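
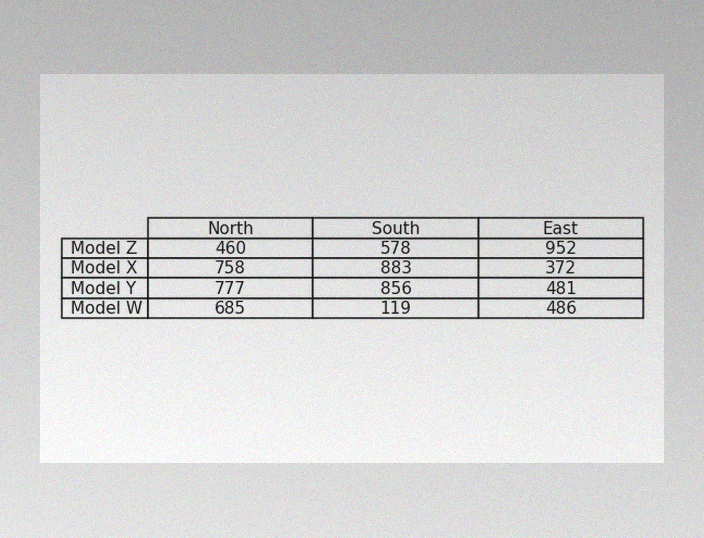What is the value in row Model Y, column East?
The image has some photo noise and uneven lighting. The (Model Y, East) cell reads 481.

481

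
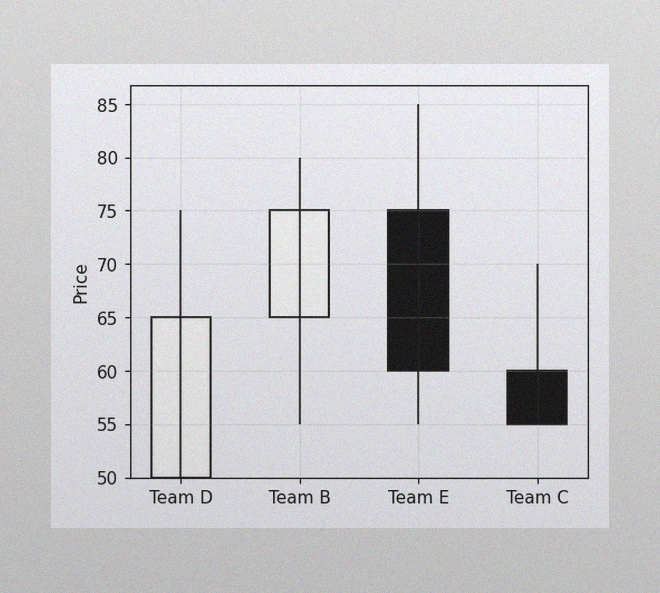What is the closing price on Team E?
The image has some photo noise and uneven lighting. The Team E candle closes at 60.

60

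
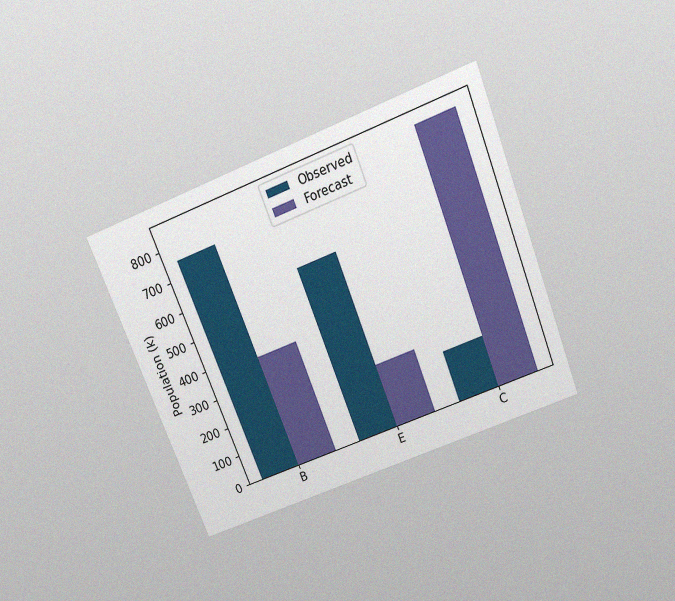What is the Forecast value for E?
The chart is tilted about 22° counter-clockwise and viewed slightly from above, with some photo noise. The Forecast bar at E reaches 210k on the y-axis.

210k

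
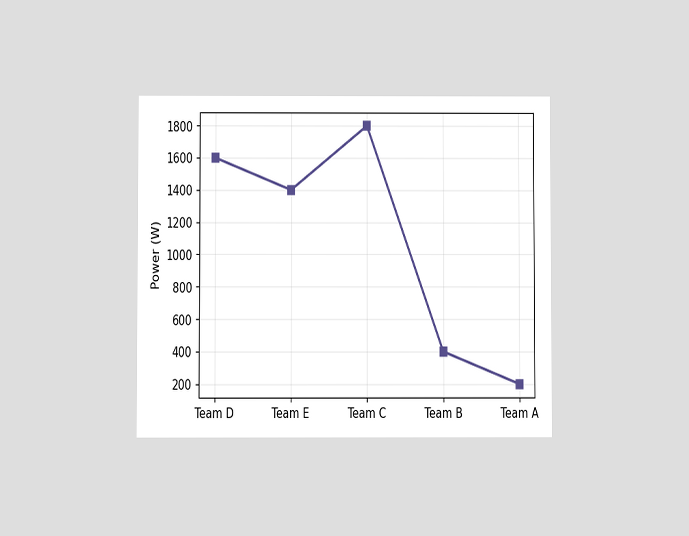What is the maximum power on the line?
1800W

The chart is viewed at a slight angle. The highest point is at Team C, and reading across to the y-axis gives 1800W.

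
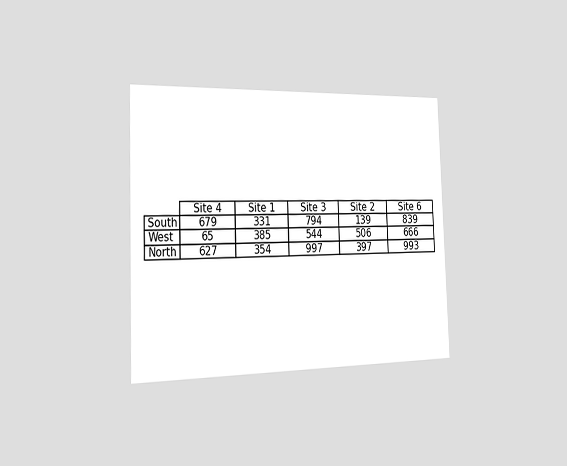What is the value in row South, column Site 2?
The chart is viewed slightly from the left. The (South, Site 2) cell reads 139.

139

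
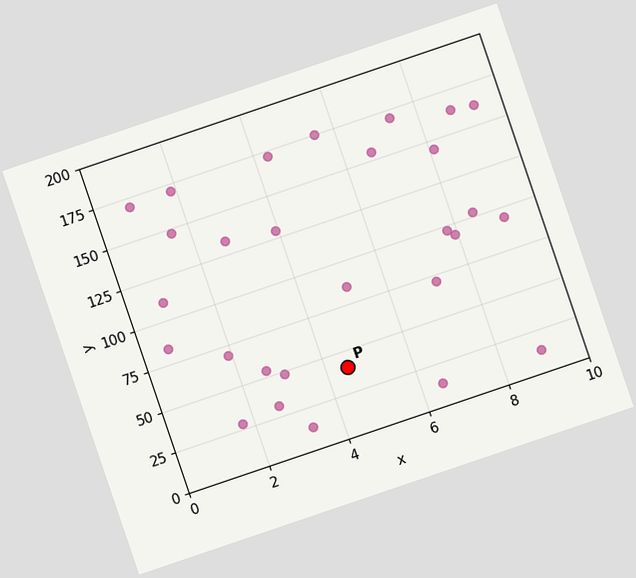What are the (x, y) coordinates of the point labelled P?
(4.5, 40)

The chart is tilted about 19° counter-clockwise. Following the gridlines from P to each axis, P sits at (4.5, 40).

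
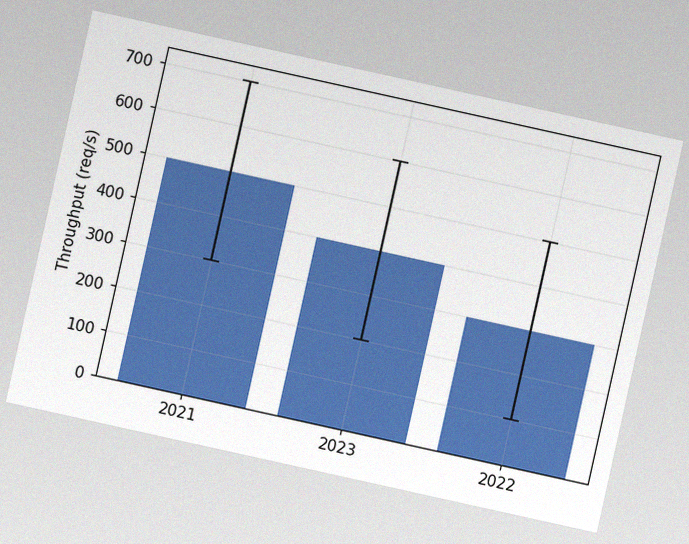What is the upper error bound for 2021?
The chart is tilted about 12° clockwise, with some photo noise. The 2021 bar's upper whisker reaches 700req/s.

700req/s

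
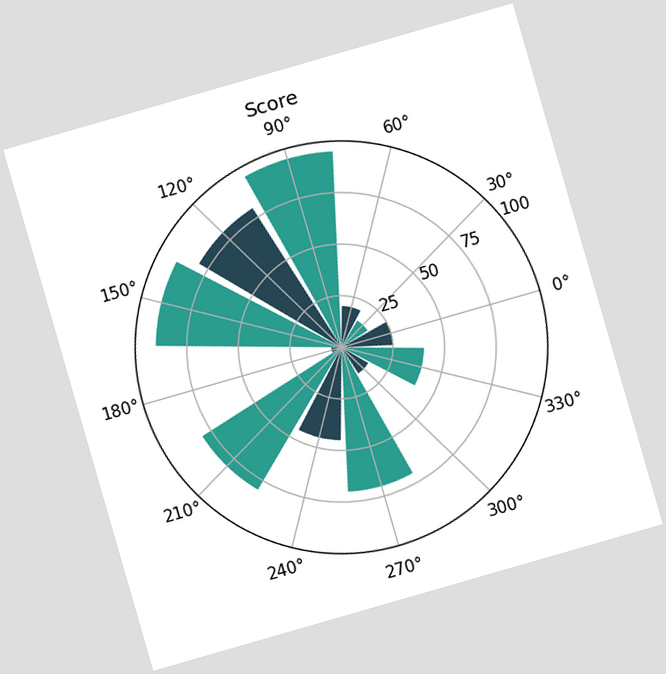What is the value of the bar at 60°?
20

The chart is tilted about 16° counter-clockwise. The bar at 60° reaches 20 on the radial axis.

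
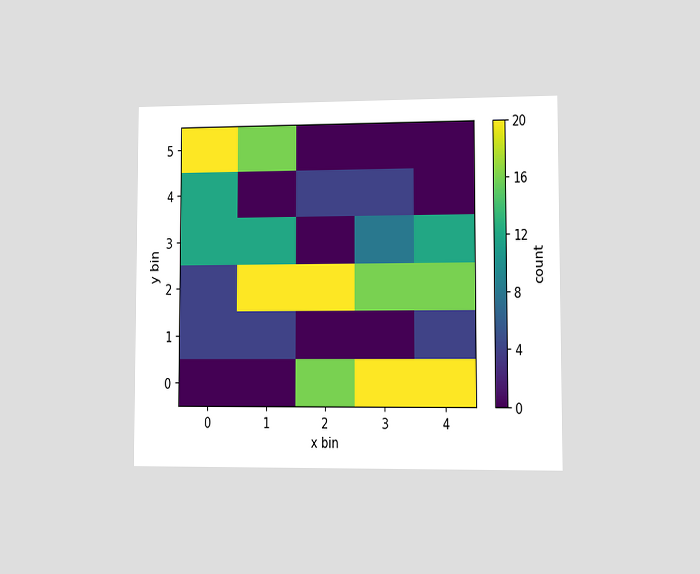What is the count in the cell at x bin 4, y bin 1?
The chart is viewed at a slight angle. Matching the cell (4, 1) against the colorbar gives 4.

4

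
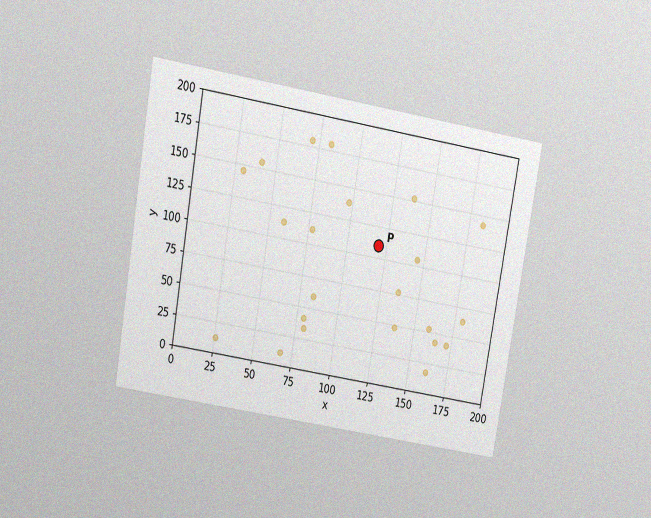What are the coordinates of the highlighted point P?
The chart is tilted about 10° clockwise and viewed at a slight angle, with some photo noise. Following the gridlines from P to each axis, P sits at (120, 110).

(120, 110)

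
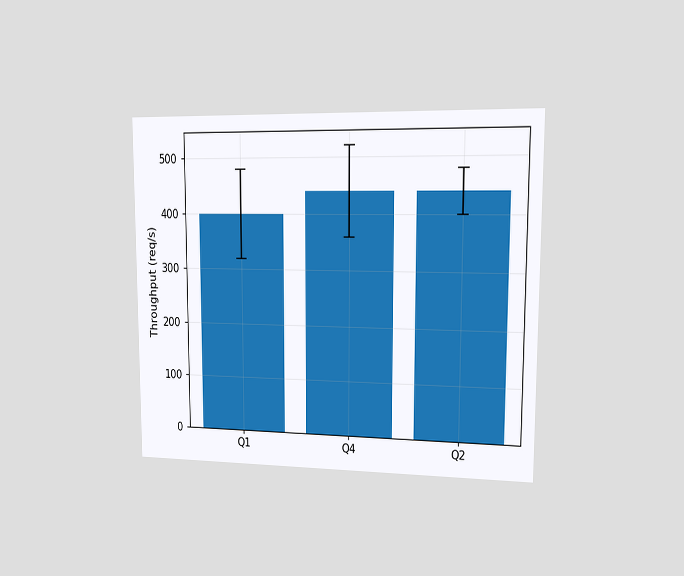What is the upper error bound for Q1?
The chart is viewed slightly from the right. The Q1 bar's upper whisker reaches 480req/s.

480req/s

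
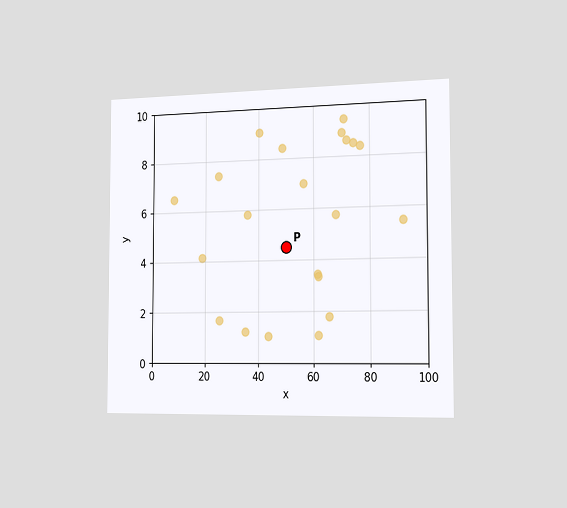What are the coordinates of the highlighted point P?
The chart is viewed slightly from the right. Following the gridlines from P to each axis, P sits at (50, 4.5).

(50, 4.5)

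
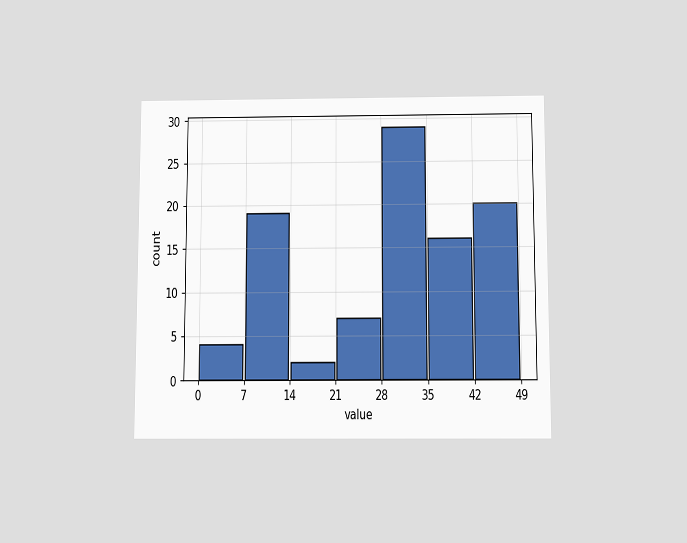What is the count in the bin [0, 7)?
4

The chart is viewed slightly from below. The [0, 7) bin has height 4.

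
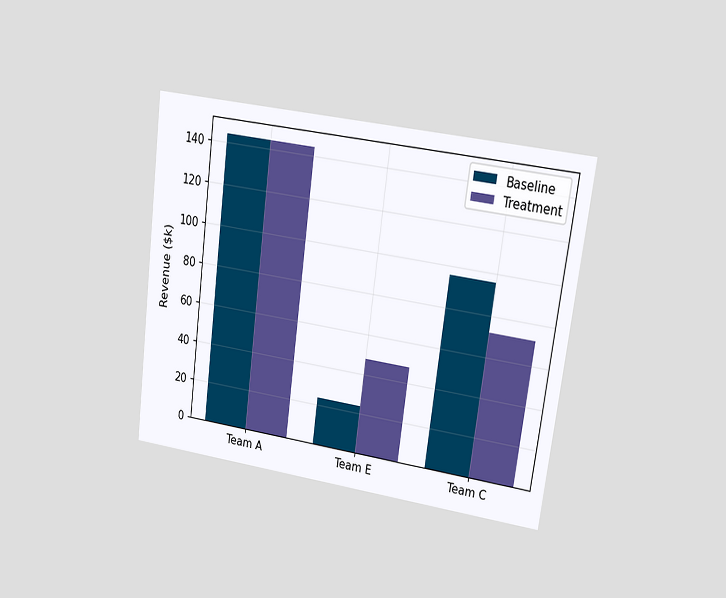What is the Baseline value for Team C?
$96k

The chart is tilted about 8° clockwise and viewed at a slight angle. The Baseline bar at Team C reaches $96k on the y-axis.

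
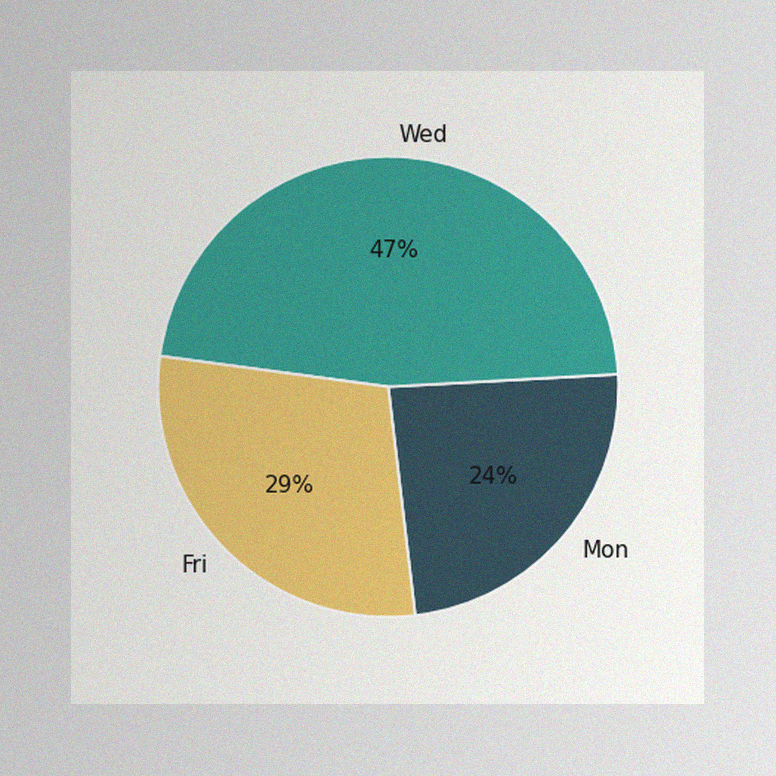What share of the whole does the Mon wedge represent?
The image has some photo noise and uneven lighting. The Mon slice takes up 24% of the pie.

24%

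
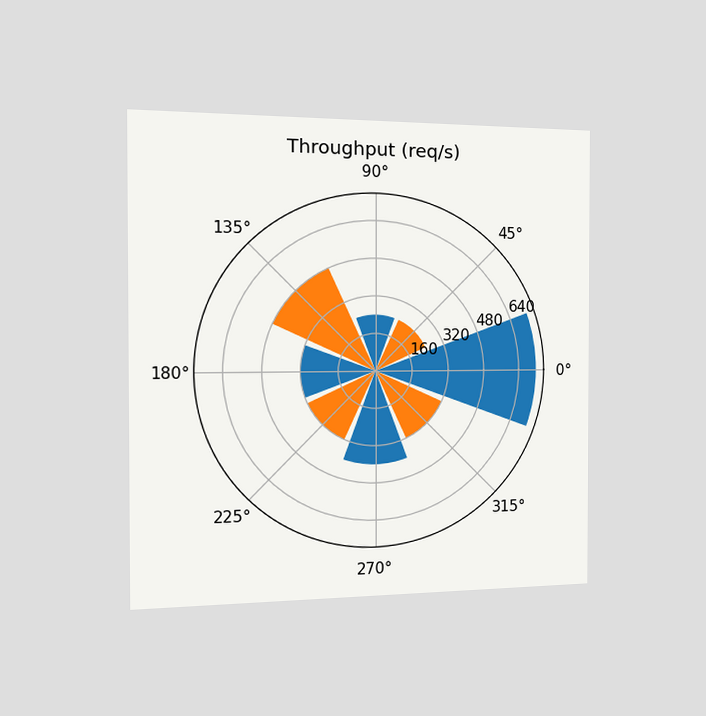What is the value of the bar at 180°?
320req/s

The chart is viewed slightly from the left. The bar at 180° reaches 320req/s on the radial axis.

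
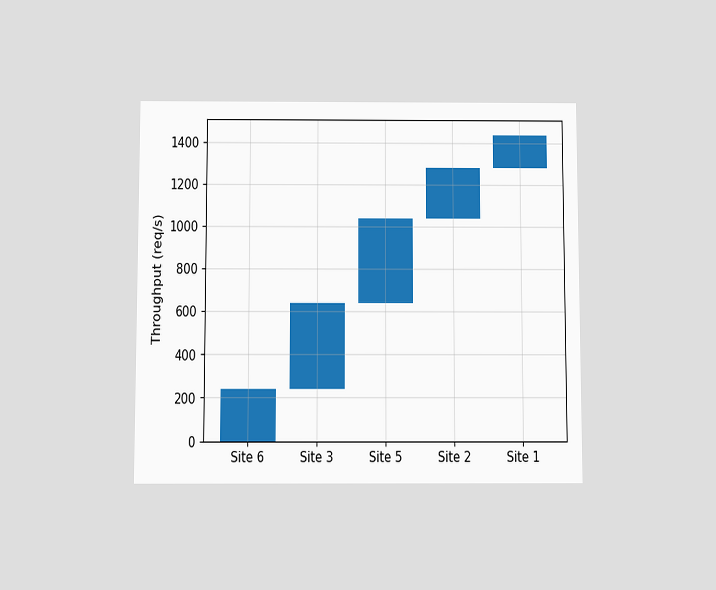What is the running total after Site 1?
1440req/s

The chart is viewed slightly from below. After Site 1 the running total reaches 1440req/s.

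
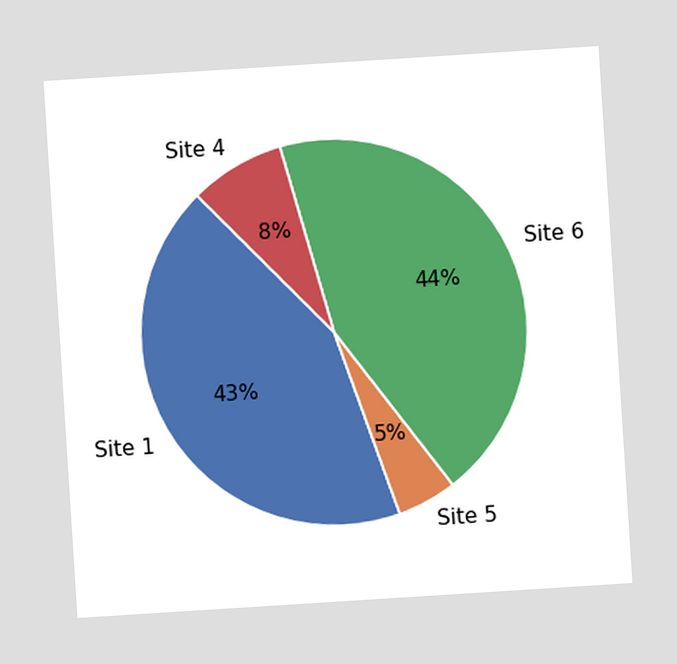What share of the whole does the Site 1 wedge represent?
43%

The chart is tilted about 4° counter-clockwise. The Site 1 slice takes up 43% of the pie.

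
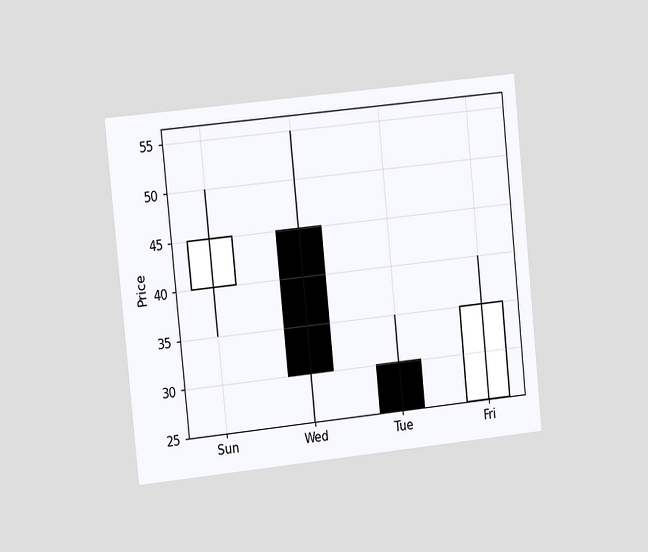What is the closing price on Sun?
45

The chart is tilted about 6° counter-clockwise and viewed slightly from the left. The Sun candle closes at 45.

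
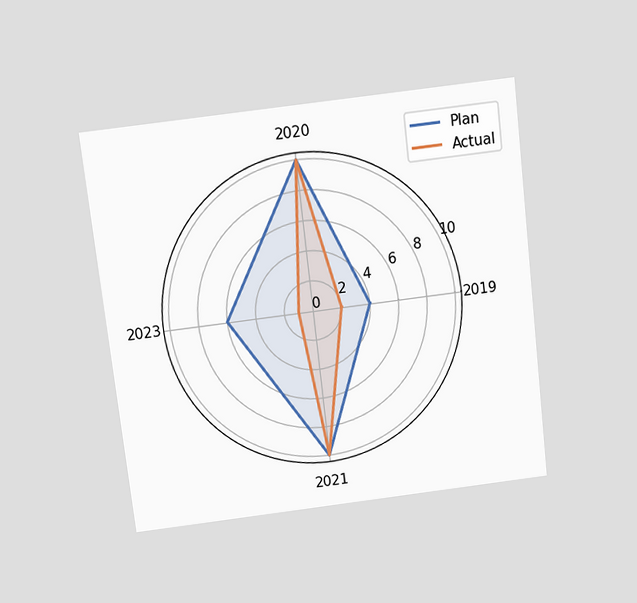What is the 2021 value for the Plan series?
The chart is tilted about 7° counter-clockwise and viewed slightly from above. On the 2021 axis, Plan reaches 10.

10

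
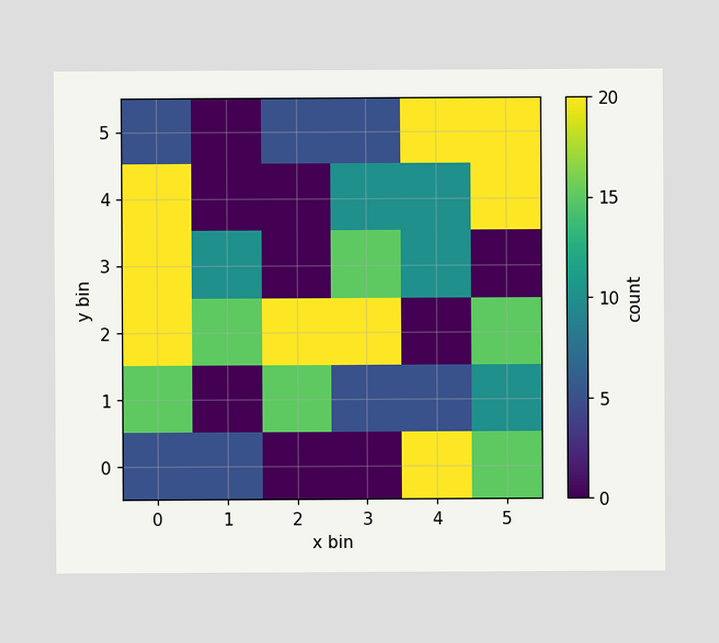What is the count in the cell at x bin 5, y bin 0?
15

Matching the cell (5, 0) against the colorbar gives 15.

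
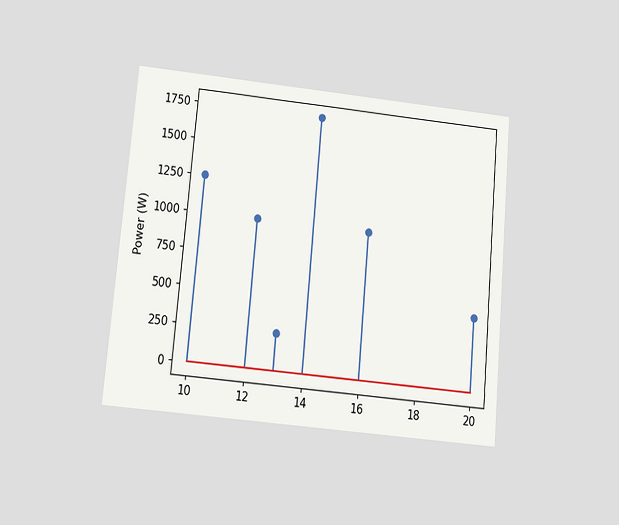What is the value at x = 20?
500W

The chart is tilted about 5° clockwise and viewed slightly from below. The stem at x=20 reaches 500W.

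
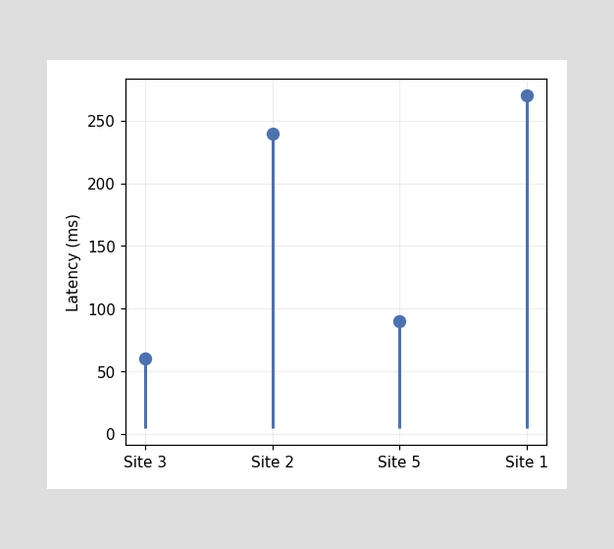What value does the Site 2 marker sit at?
240ms

The Site 2 marker sits at 240ms.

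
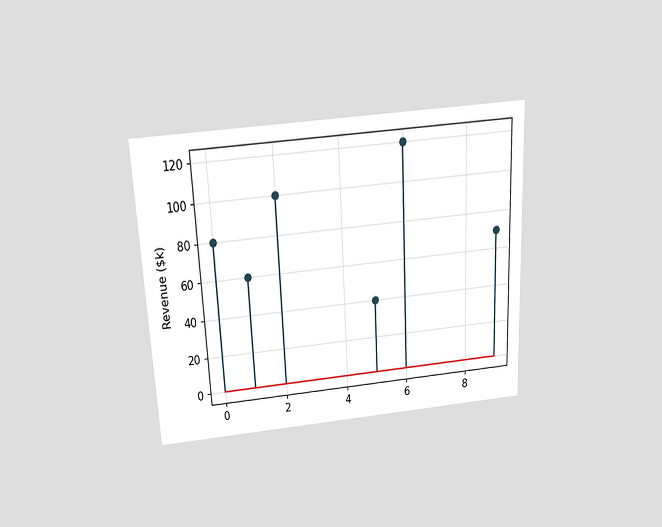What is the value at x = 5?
$40k

The chart is tilted about 3° counter-clockwise and viewed slightly from above. The stem at x=5 reaches $40k.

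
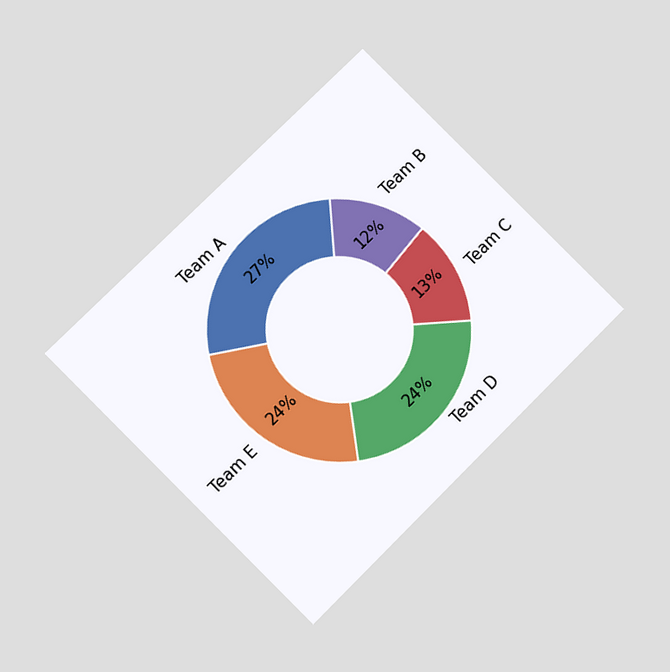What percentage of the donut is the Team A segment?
27%

The chart is tilted about 45° counter-clockwise and viewed at a slight angle. The Team A segment takes up 27% of the ring.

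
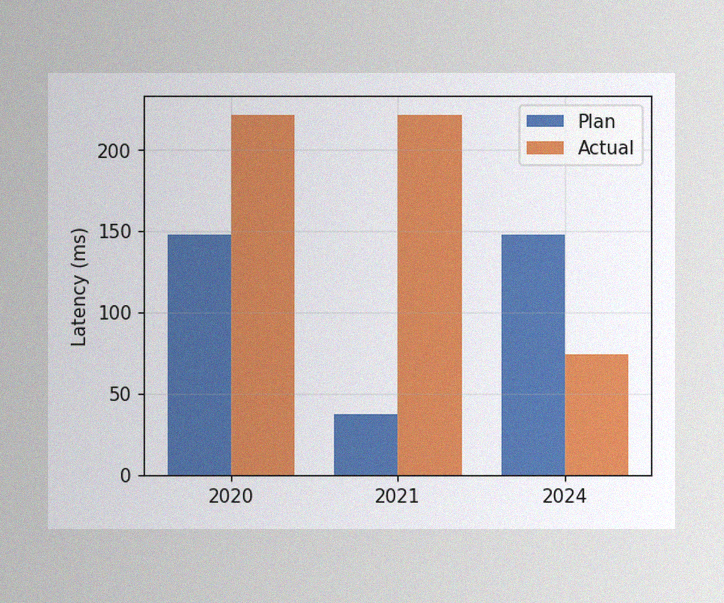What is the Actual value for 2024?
The image has some photo noise and uneven lighting. The Actual bar at 2024 reaches 74ms on the y-axis.

74ms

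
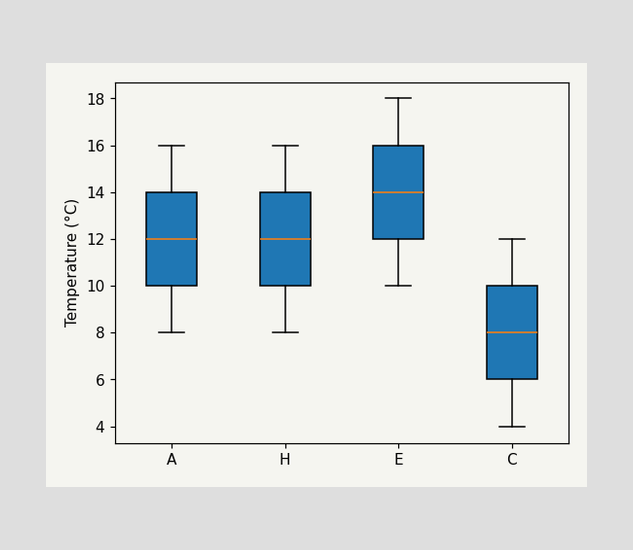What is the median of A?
12°C

The median line in the A box sits at 12°C.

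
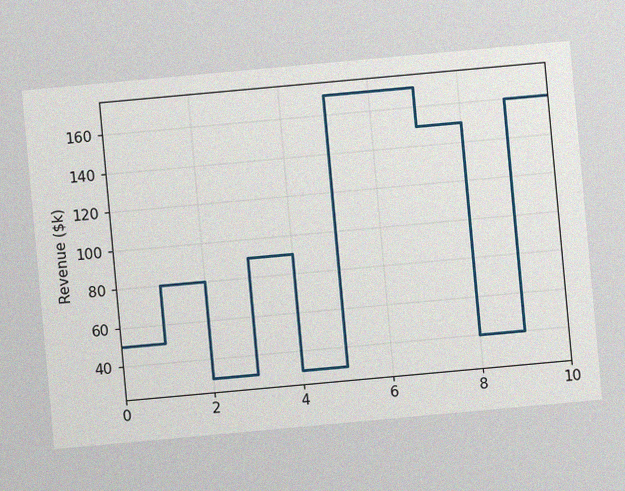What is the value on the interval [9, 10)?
The chart is tilted about 5° counter-clockwise, with some photo noise. On [9, 10) the step sits at $160k.

$160k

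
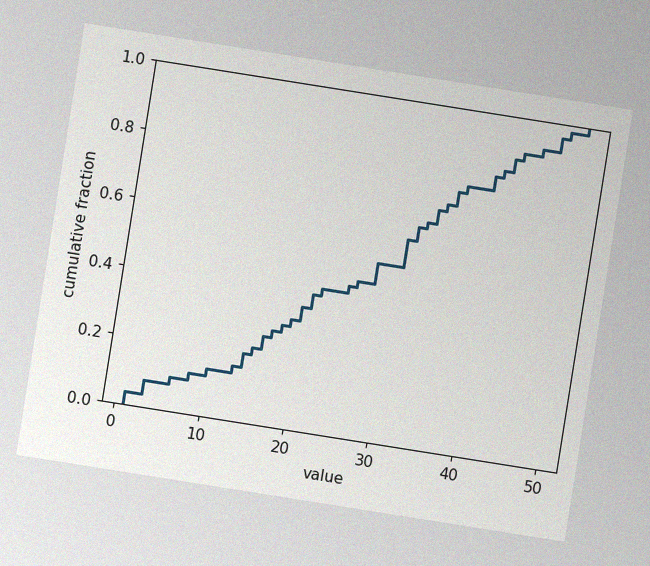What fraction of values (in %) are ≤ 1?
4%

The chart is tilted about 9° clockwise, with some photo noise. At x=1 the ECDF step is at 4%.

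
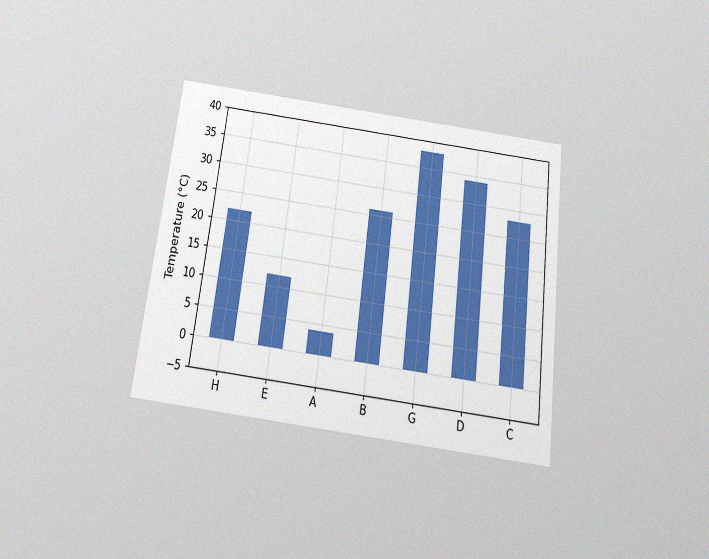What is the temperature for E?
12°C

The chart is tilted about 7° clockwise and viewed slightly from below, with some photo noise. Reading along the chart's y-axis, the E bar reaches 12°C.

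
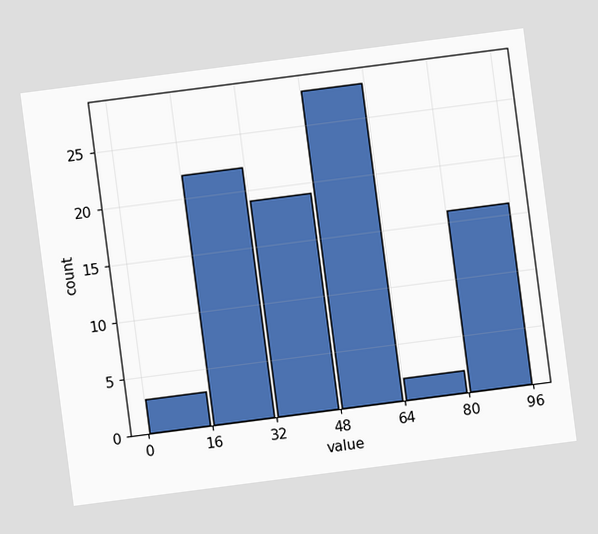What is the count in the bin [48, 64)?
The chart is tilted about 7° counter-clockwise. The [48, 64) bin has height 28.

28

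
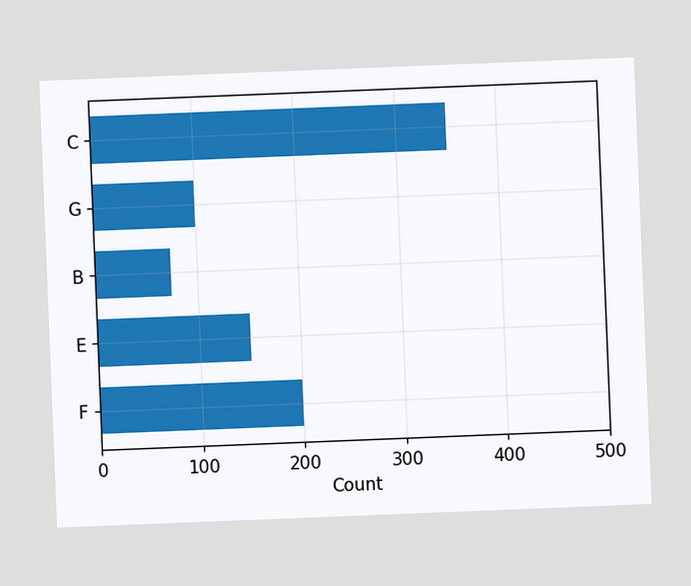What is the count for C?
350

The chart is tilted about 2° counter-clockwise. Reading along the chart's x-axis, the C bar reaches 350.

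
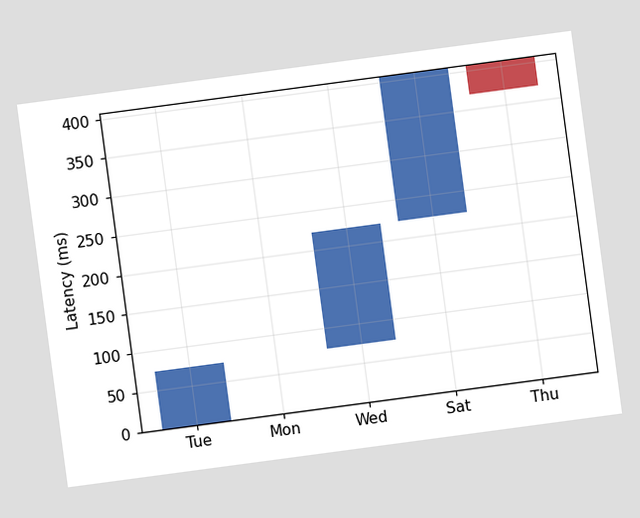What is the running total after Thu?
The chart is tilted about 8° counter-clockwise. After Thu the running total reaches 370ms.

370ms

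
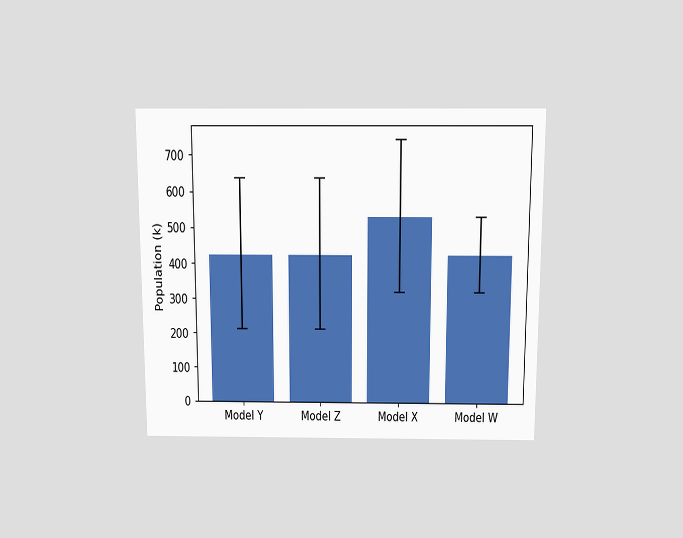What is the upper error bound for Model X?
742k

The chart is viewed slightly from above. The Model X bar's upper whisker reaches 742k.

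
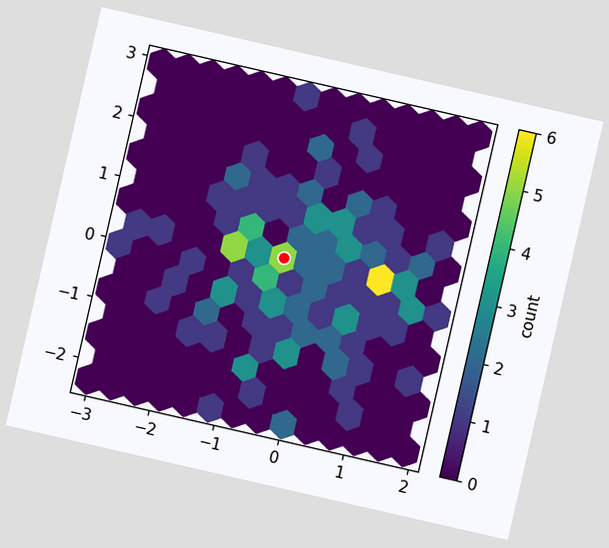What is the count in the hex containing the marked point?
5

The chart is tilted about 13° clockwise. The marked hex reads 5 on the colorbar.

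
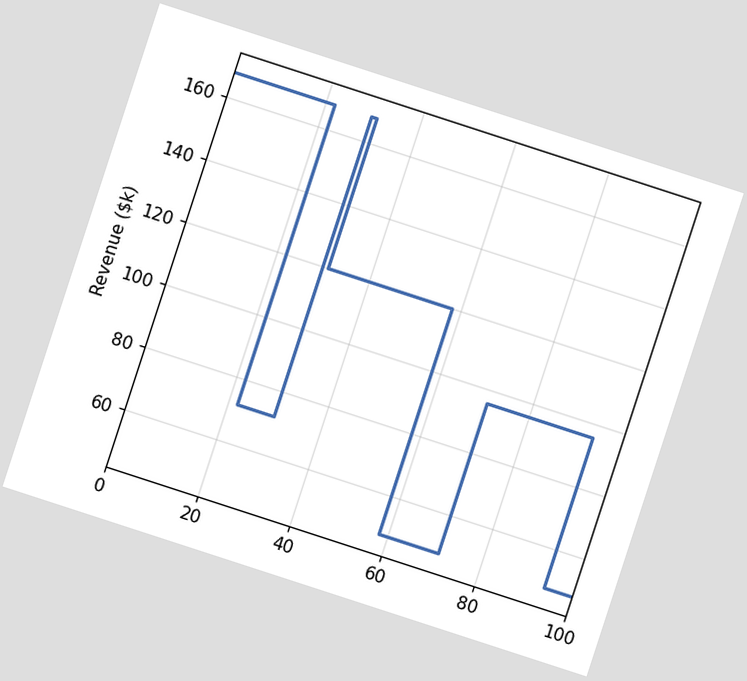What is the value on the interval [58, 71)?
The chart is tilted about 18° clockwise. On [58, 71) the step sits at $48k.

$48k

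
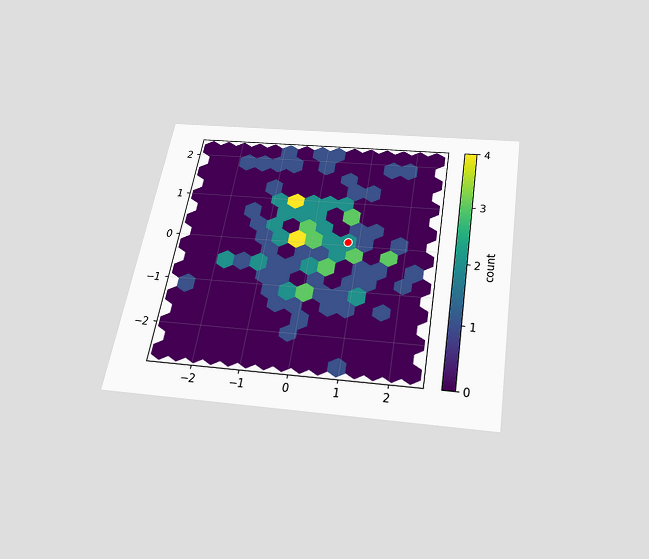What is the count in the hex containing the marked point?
2

The chart is tilted about 10° clockwise and viewed slightly from below. The marked hex reads 2 on the colorbar.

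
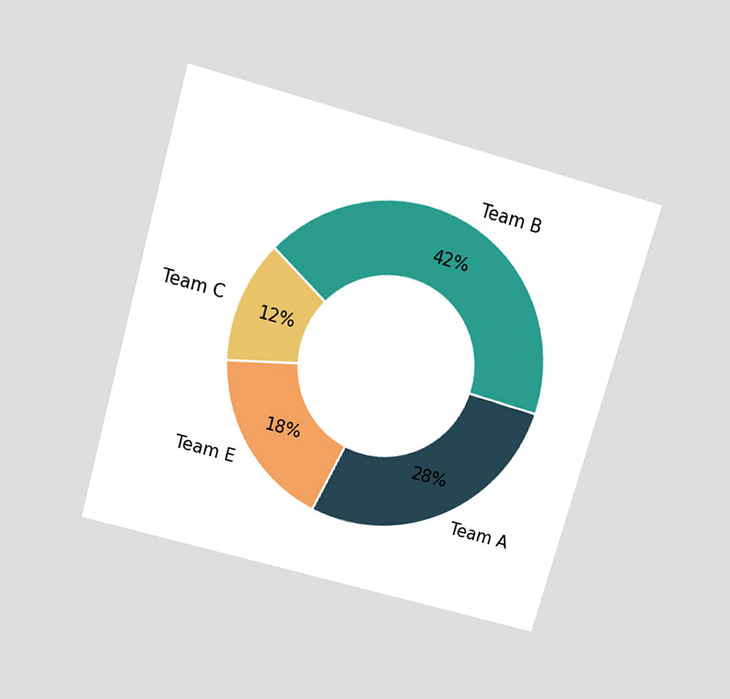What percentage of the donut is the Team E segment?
The chart is tilted about 16° clockwise and viewed slightly from above. The Team E segment takes up 18% of the ring.

18%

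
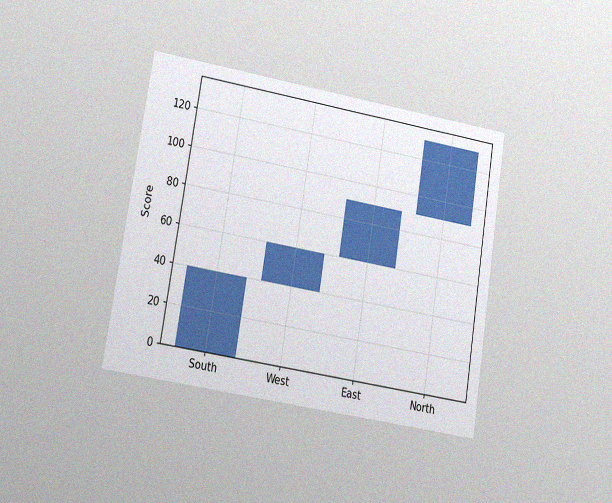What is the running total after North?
The chart is tilted about 9° clockwise and viewed at a slight angle, with some photo noise. After North the running total reaches 130.

130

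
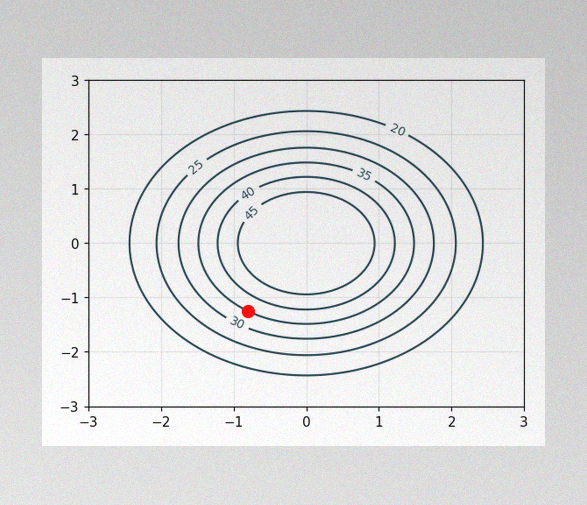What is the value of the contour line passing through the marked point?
The image has some photo noise and uneven lighting. The marked point sits on the contour labelled 35.

35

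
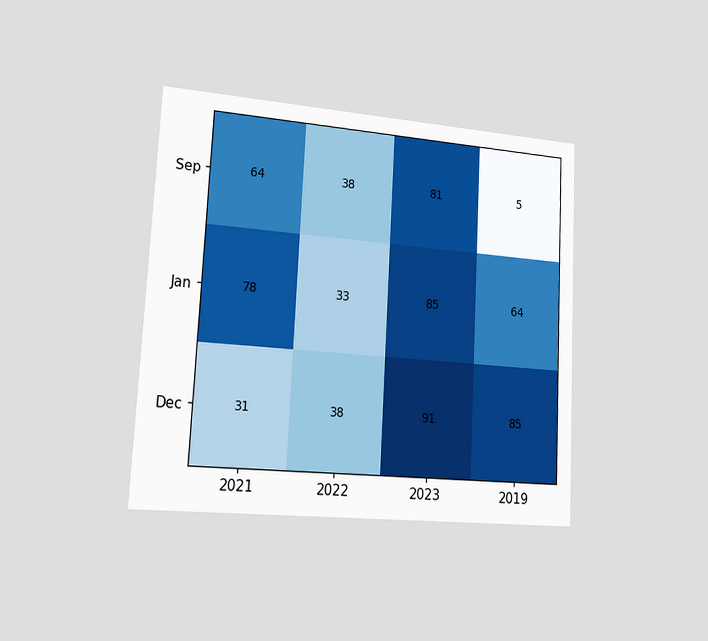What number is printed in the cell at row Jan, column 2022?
The chart is tilted about 3° clockwise and viewed slightly from the left. The (Jan, 2022) cell reads 33.

33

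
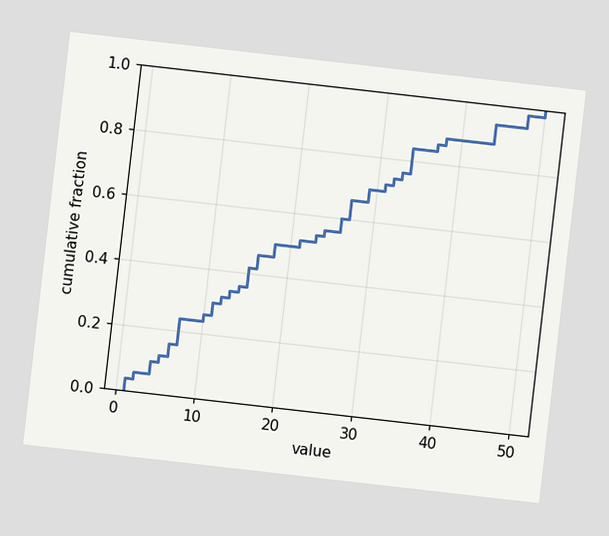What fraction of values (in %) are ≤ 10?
26%

The chart is tilted about 7° clockwise. At x=10 the ECDF step is at 26%.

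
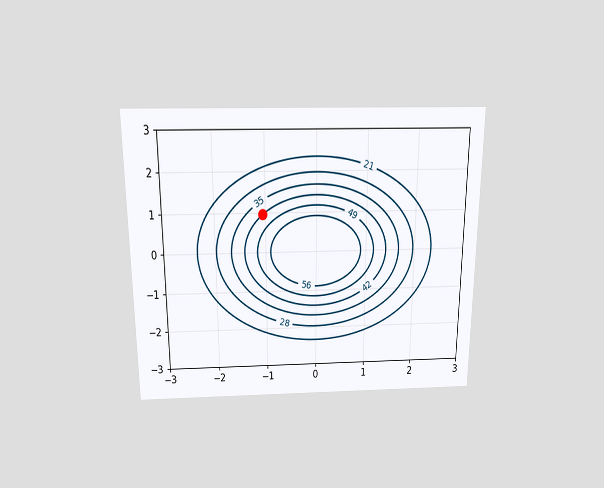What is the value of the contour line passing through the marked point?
The chart is viewed slightly from above. The marked point sits on the contour labelled 42.

42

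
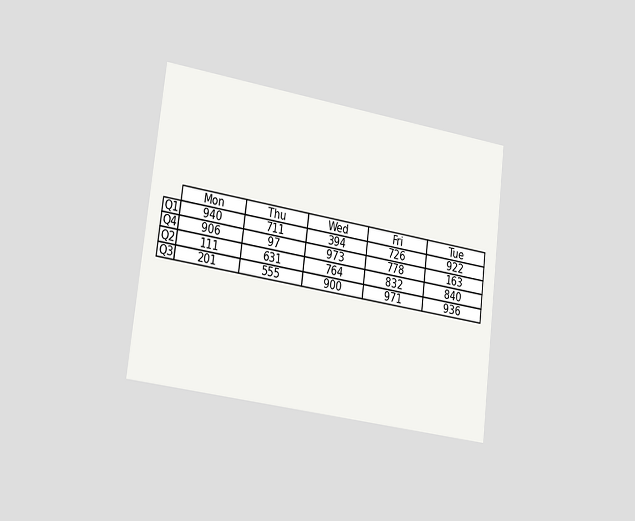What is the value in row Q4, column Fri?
The chart is tilted about 7° clockwise and viewed slightly from the left. The (Q4, Fri) cell reads 778.

778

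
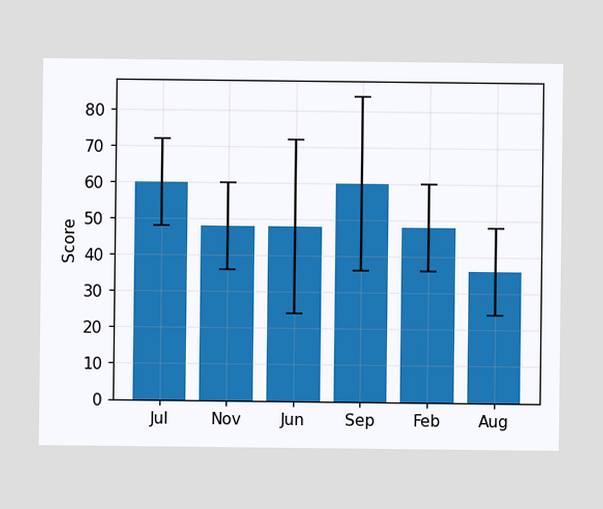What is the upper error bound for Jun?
The Jun bar's upper whisker reaches 72.

72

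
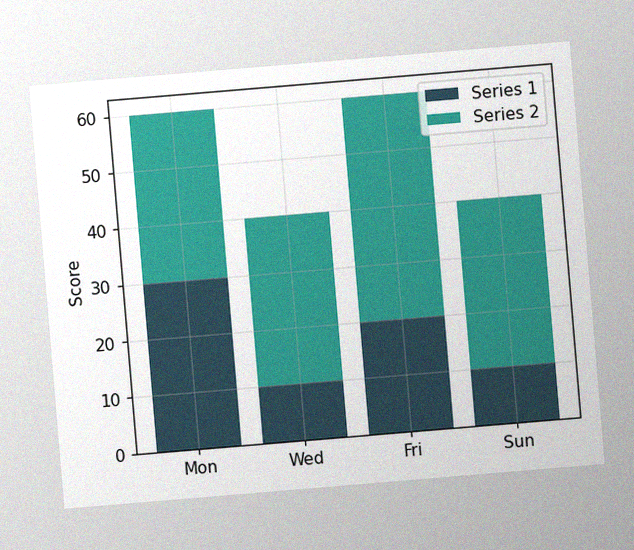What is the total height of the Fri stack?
60

The chart is tilted about 5° counter-clockwise, with some photo noise. The Fri stack's top reaches 60 on the y-axis.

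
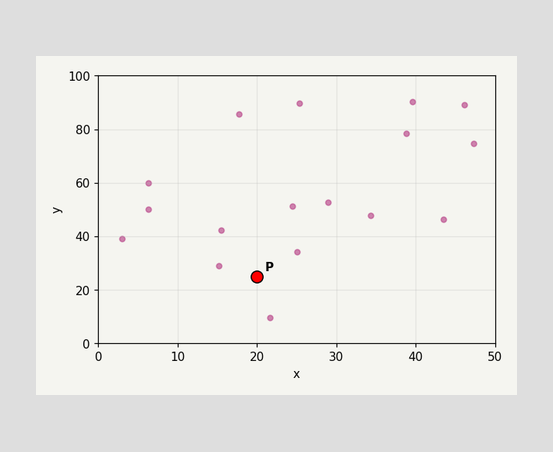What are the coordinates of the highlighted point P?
Following the gridlines from P to each axis, P sits at (20, 25).

(20, 25)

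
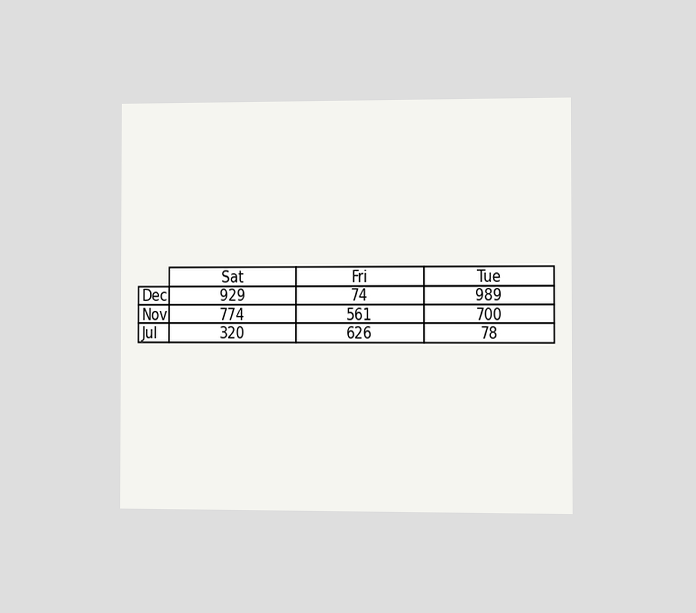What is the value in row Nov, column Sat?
774

The chart is viewed at a slight angle. The (Nov, Sat) cell reads 774.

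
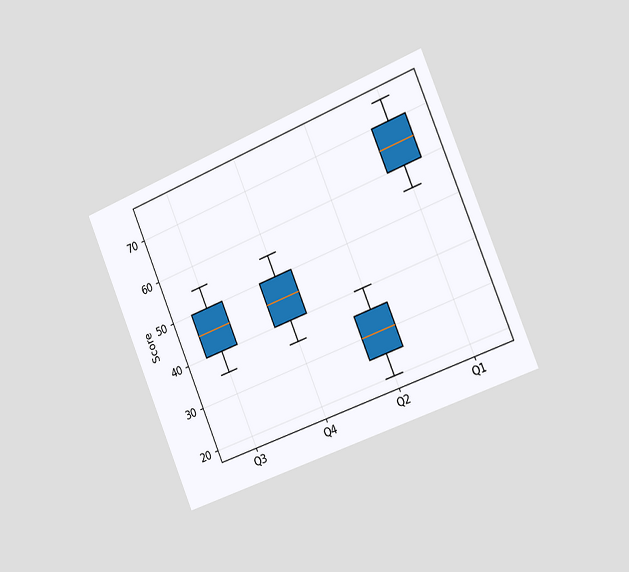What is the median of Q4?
The chart is tilted about 22° counter-clockwise and viewed slightly from the right. The median line in the Q4 box sits at 45.

45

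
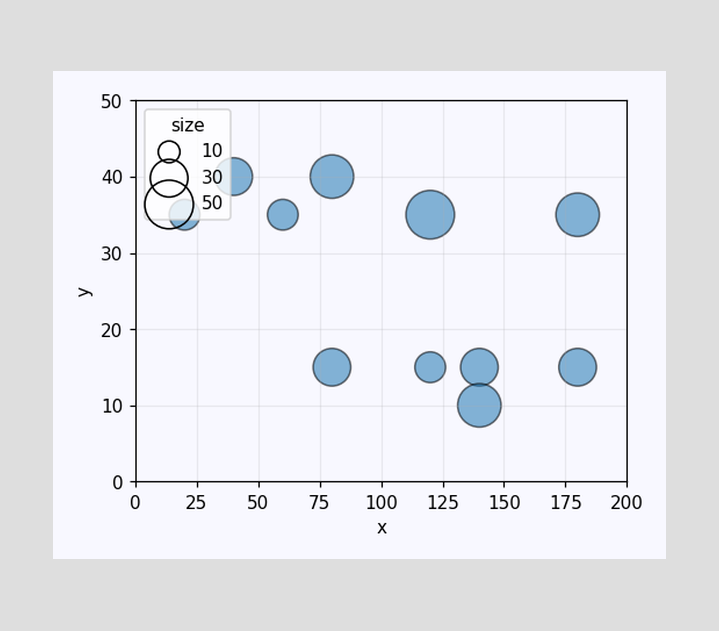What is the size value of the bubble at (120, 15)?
20

Matching the bubble at (120, 15) against the size legend gives 20.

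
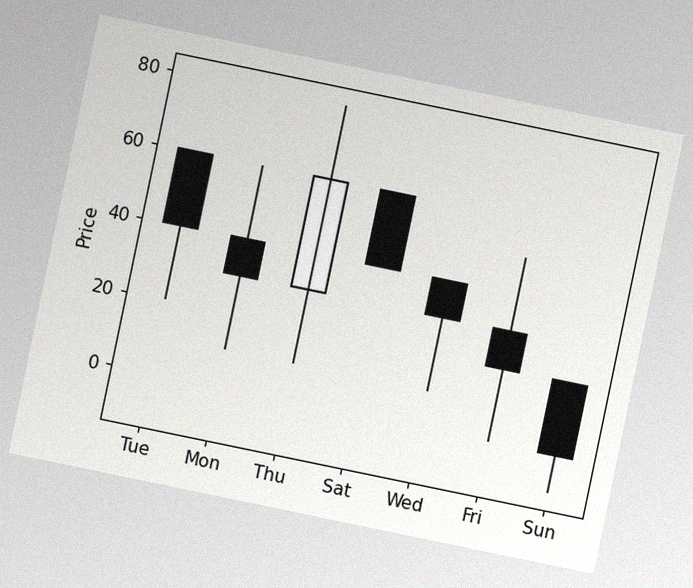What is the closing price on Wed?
The chart is tilted about 12° clockwise, with some photo noise. The Wed candle closes at 30.

30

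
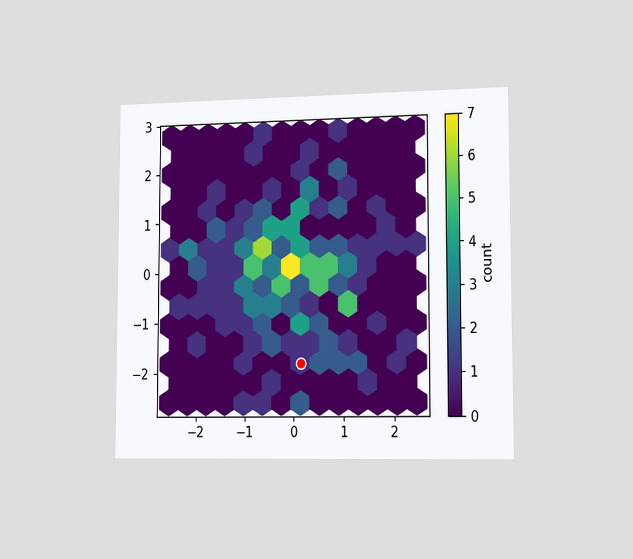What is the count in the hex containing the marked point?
The chart is viewed slightly from the right. The marked hex reads 1 on the colorbar.

1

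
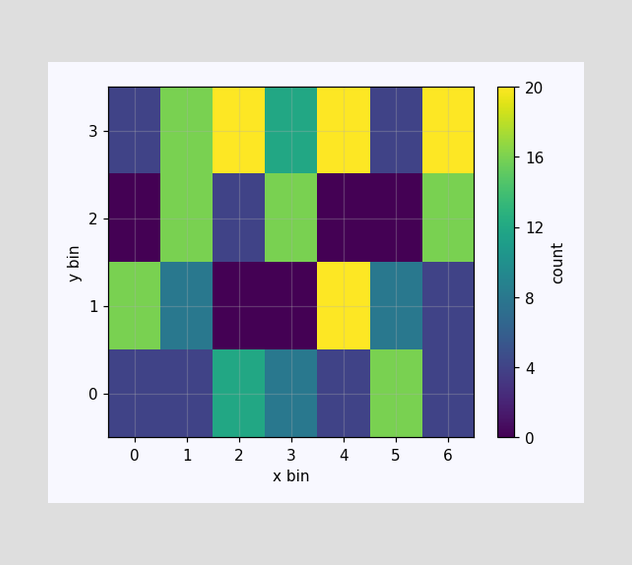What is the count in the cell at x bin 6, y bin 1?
Matching the cell (6, 1) against the colorbar gives 4.

4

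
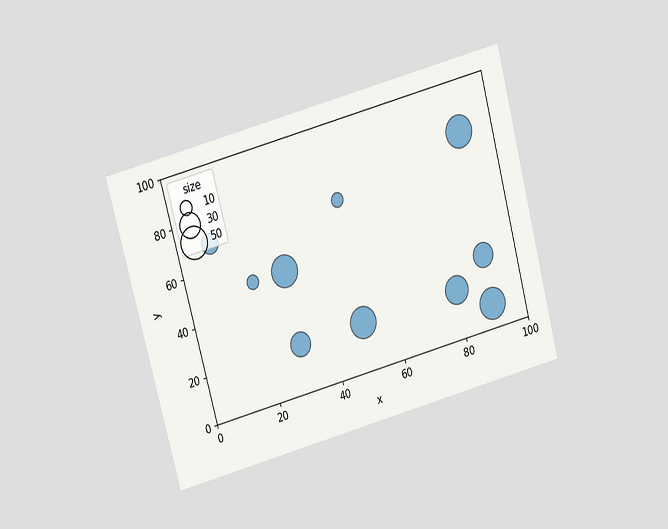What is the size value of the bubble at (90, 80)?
50

The chart is tilted about 15° counter-clockwise and viewed at a slight angle. Matching the bubble at (90, 80) against the size legend gives 50.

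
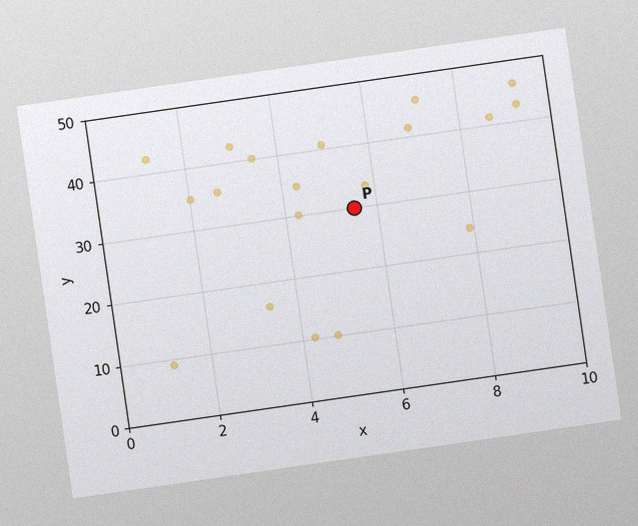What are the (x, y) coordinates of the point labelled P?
The chart is tilted about 8° counter-clockwise, with some photo noise. Following the gridlines from P to each axis, P sits at (5.5, 30).

(5.5, 30)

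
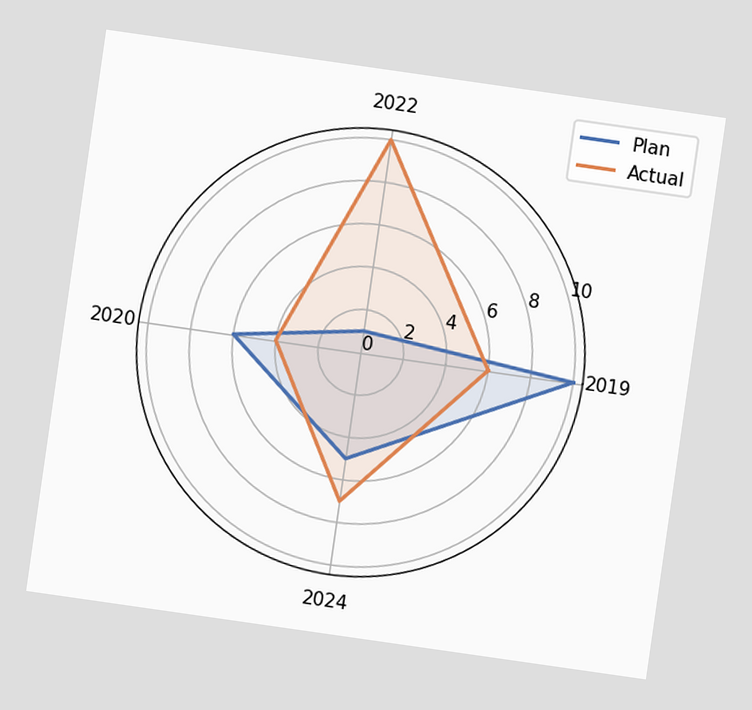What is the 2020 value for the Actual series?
The chart is tilted about 8° clockwise. On the 2020 axis, Actual reaches 4.

4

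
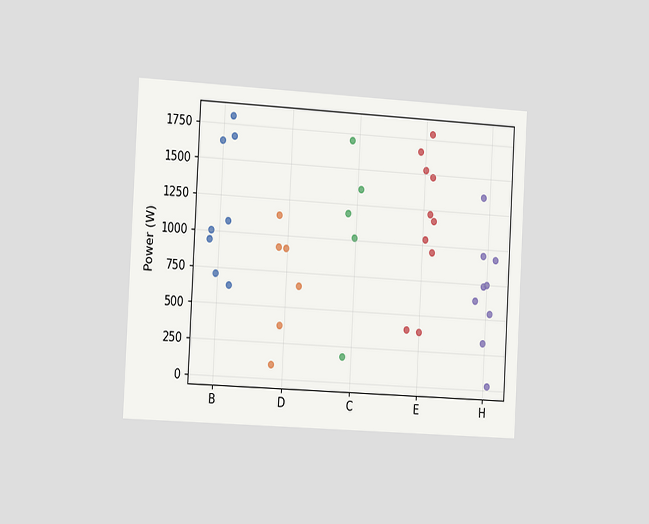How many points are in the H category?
9

The chart is tilted about 3° clockwise and viewed slightly from the left. Counting the markers in the H column gives 9.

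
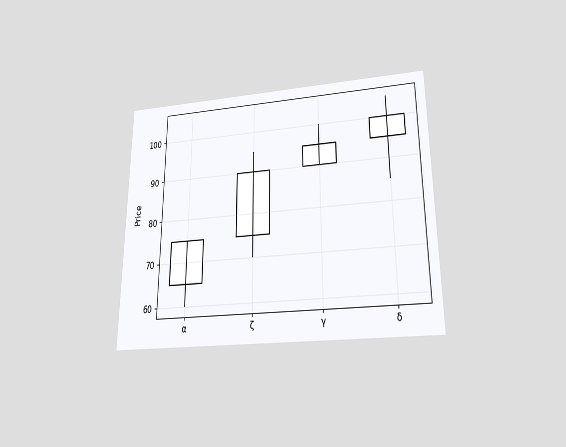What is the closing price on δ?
The chart is viewed slightly from below. The δ candle closes at 100.

100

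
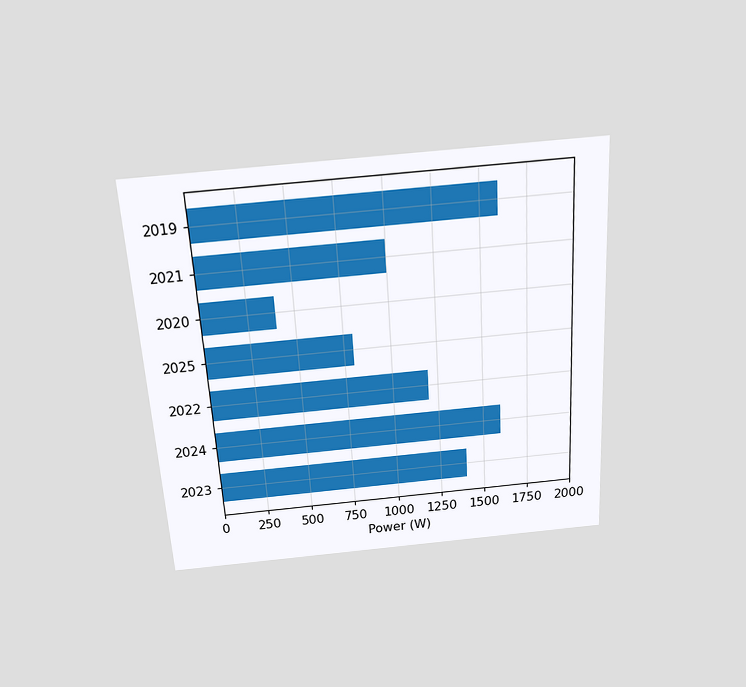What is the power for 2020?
The chart is tilted about 3° counter-clockwise and viewed slightly from above. Reading along the chart's x-axis, the 2020 bar reaches 400W.

400W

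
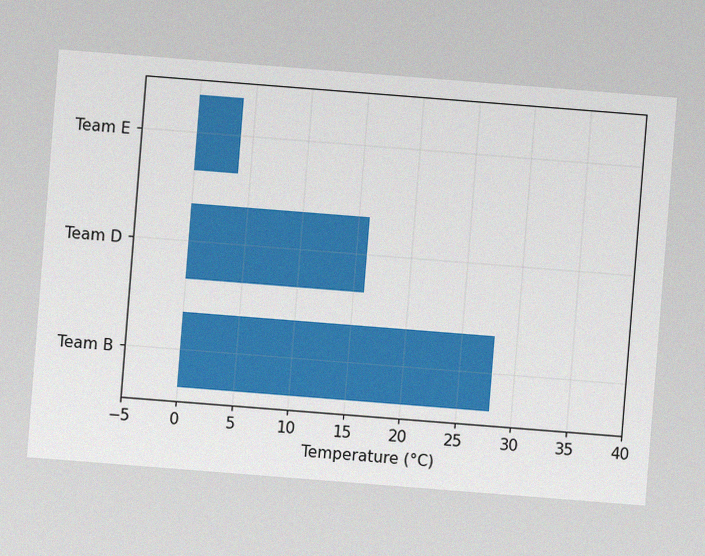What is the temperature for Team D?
16°C

The chart is tilted about 4° clockwise, with some photo noise. Reading along the chart's x-axis, the Team D bar reaches 16°C.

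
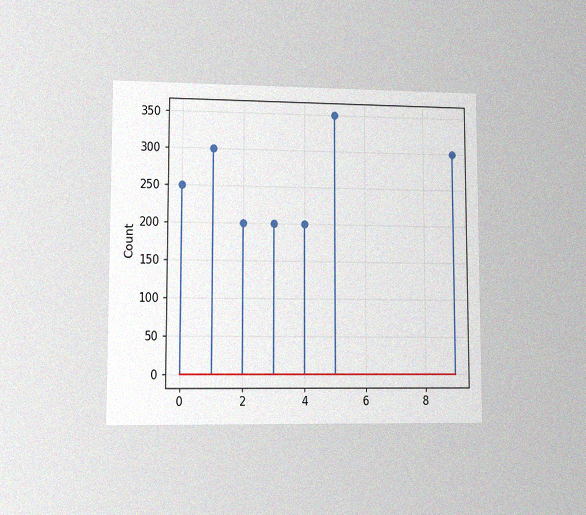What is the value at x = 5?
The chart is viewed at a slight angle, with some photo noise. The stem at x=5 reaches 350.

350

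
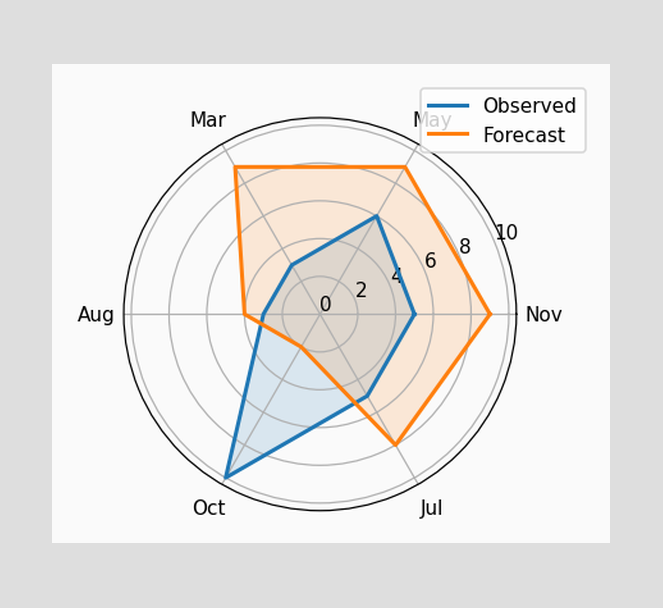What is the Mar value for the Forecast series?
On the Mar axis, Forecast reaches 9.

9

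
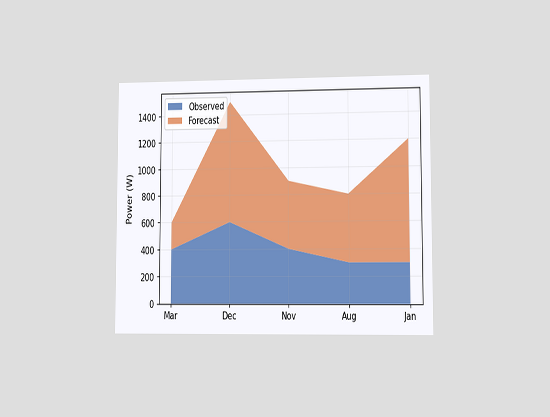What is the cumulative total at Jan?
1200W

The chart is viewed at a slight angle. The stacked total at Jan reaches 1200W.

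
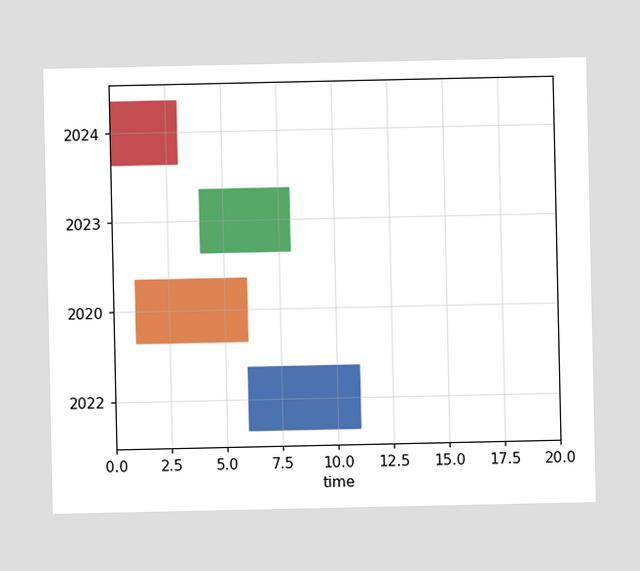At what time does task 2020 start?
1

The 2020 bar begins at t=1.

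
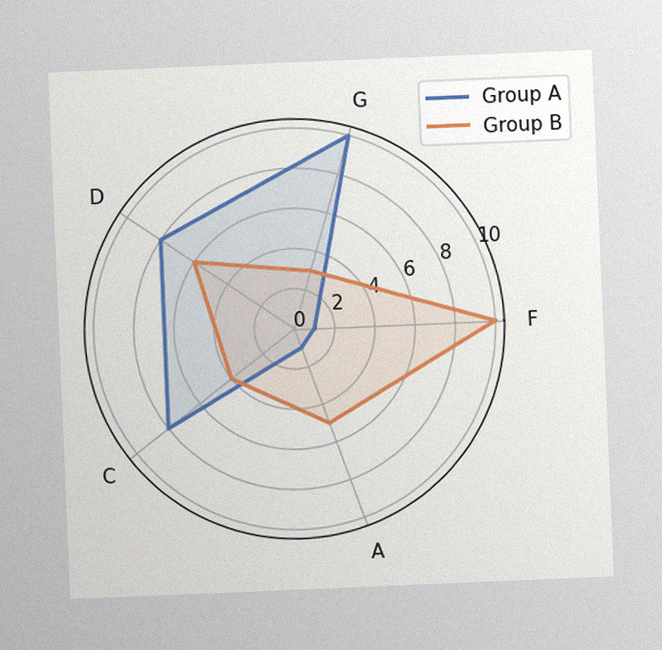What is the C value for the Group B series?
The chart is tilted about 2° counter-clockwise, with some photo noise. On the C axis, Group B reaches 4.

4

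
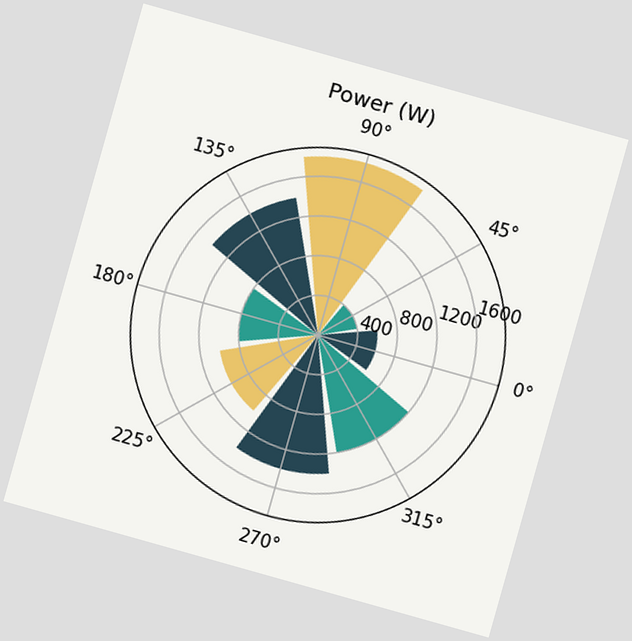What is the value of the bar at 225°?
The chart is tilted about 16° clockwise. The bar at 225° reaches 1000W on the radial axis.

1000W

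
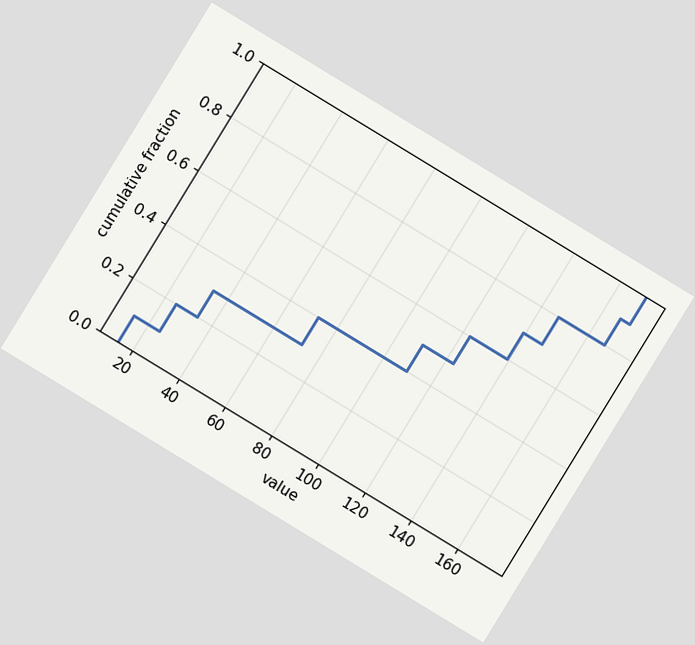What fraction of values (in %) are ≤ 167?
The chart is tilted about 31° clockwise. At x=167 the ECDF step is at 90%.

90%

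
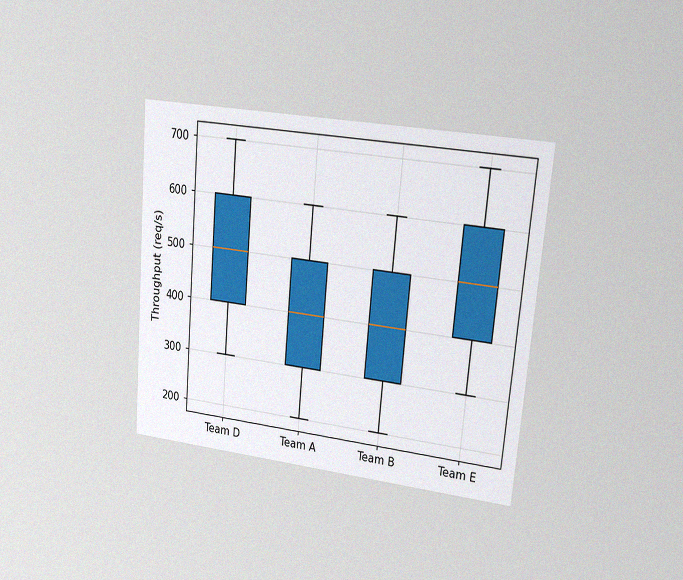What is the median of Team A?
The chart is tilted about 5° clockwise and viewed at a slight angle, with some photo noise. The median line in the Team A box sits at 400req/s.

400req/s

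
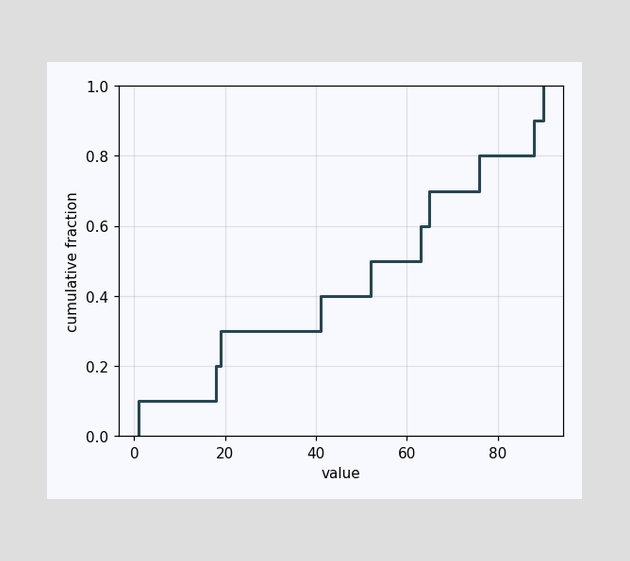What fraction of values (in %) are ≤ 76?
At x=76 the ECDF step is at 80%.

80%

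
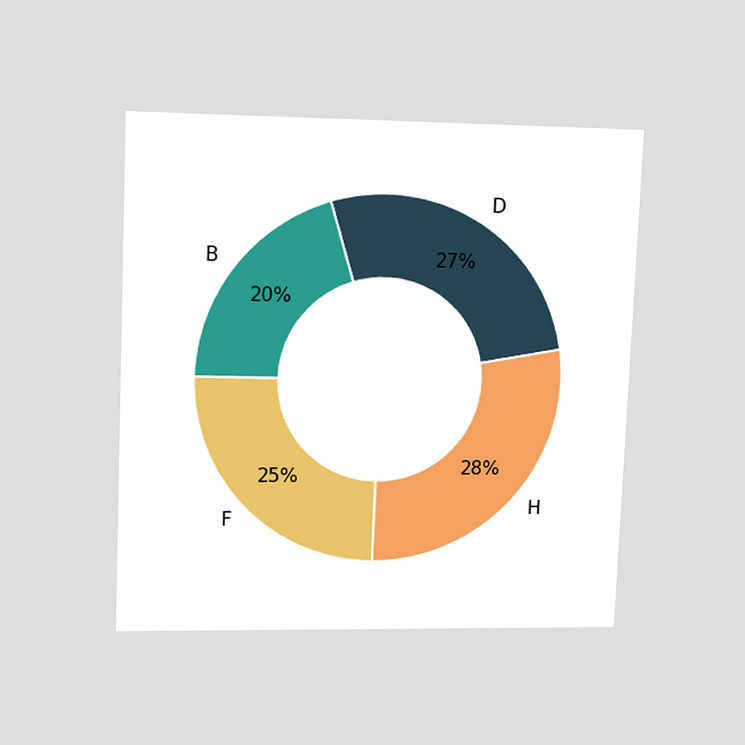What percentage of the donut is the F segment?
25%

The chart is tilted about 2° clockwise and viewed at a slight angle. The F segment takes up 25% of the ring.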